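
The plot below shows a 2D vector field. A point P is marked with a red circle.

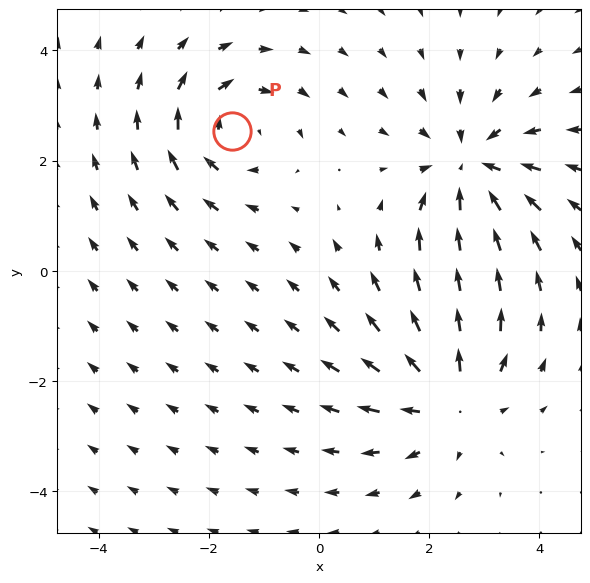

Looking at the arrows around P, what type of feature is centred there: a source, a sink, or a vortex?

At P (-1.6, 2.5) the arrows circulate clockwise. Divergence ≈0, curl about -4 — near-zero divergence with nonzero curl is a vortex.

vortex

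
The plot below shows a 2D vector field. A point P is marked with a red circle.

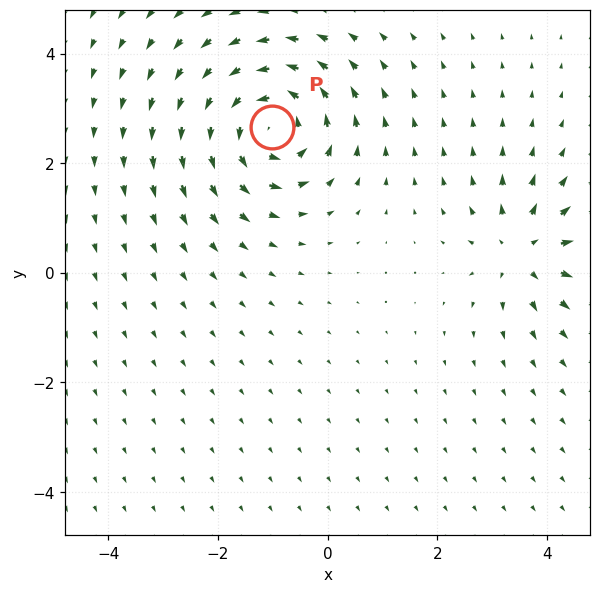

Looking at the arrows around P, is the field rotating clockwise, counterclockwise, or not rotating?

Near P at (-1.0, 2.7) the arrows circulate counterclockwise. The curl (z-component) there is about +5; positive curl means counterclockwise rotation.

counterclockwise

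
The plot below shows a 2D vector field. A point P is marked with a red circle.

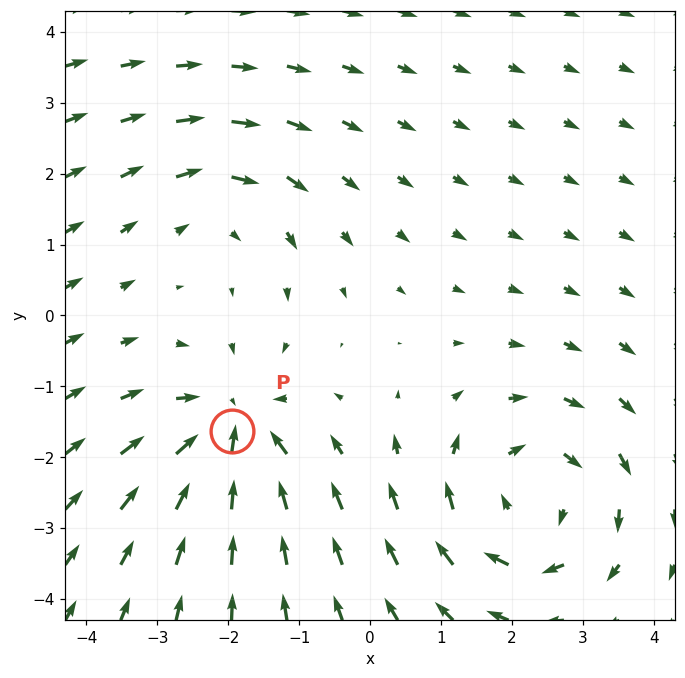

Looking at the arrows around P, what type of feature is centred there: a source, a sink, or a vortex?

sink

At P (-1.9, -1.6) the arrows converge inward. Divergence about -5, curl ≈0 — negative divergence with near-zero curl is a sink.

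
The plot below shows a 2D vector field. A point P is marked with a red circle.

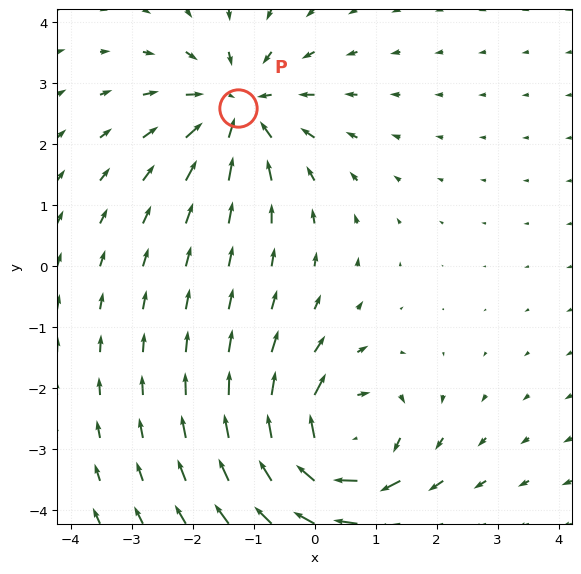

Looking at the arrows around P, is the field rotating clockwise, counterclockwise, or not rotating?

Near P at (-1.2, 2.6) the arrows show no circulation. The curl there is ≈0.

not rotating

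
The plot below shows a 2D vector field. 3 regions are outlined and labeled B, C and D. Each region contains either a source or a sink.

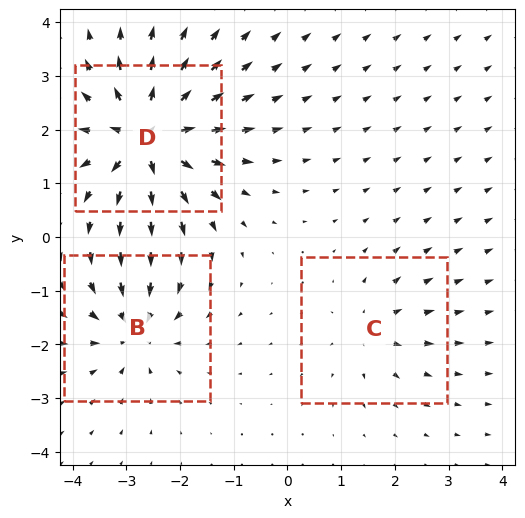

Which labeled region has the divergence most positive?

Divergence at each region's feature centre — B: about -4, C: about +3, D: about +6. Region D is most positive.

D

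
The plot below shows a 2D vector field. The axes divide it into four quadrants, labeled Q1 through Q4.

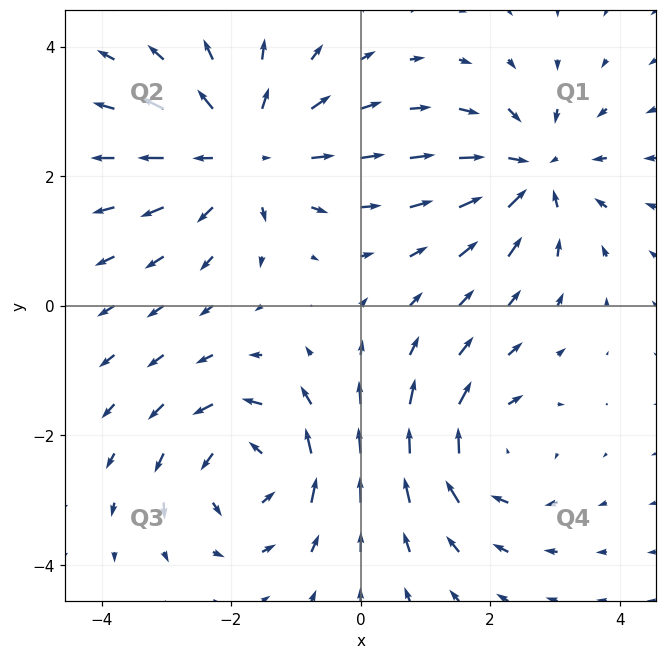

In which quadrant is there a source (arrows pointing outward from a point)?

Q2

The source sits at approximately (-1.8, 2.4), which lies in quadrant Q2. The divergence there is about +3, positive as expected for a source.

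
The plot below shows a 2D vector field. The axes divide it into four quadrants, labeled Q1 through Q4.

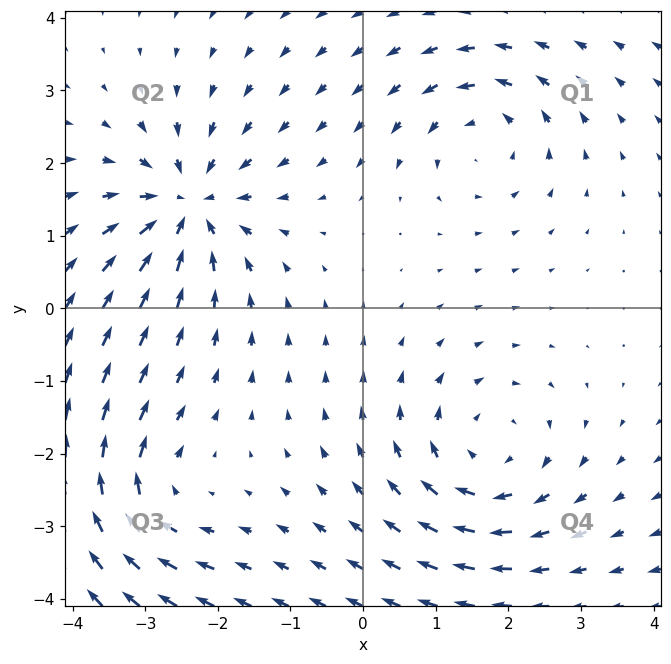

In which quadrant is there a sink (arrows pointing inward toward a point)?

Q2

The sink sits at approximately (-2.4, 1.4), which lies in quadrant Q2. The divergence there is about -6, negative as expected for a sink.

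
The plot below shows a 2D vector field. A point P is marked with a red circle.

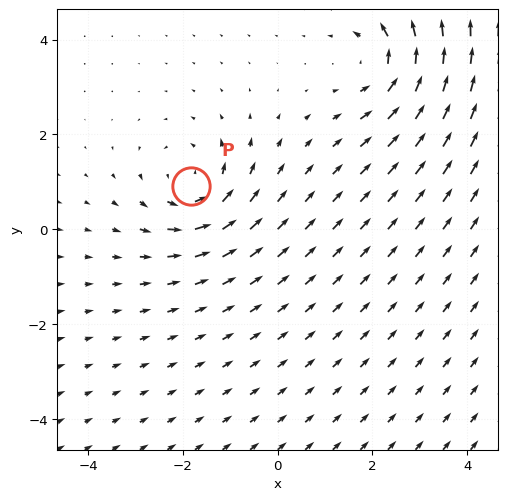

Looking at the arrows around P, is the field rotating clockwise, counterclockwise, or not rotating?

Near P at (-1.8, 0.9) the arrows circulate counterclockwise. The curl (z-component) there is about +3; positive curl means counterclockwise rotation.

counterclockwise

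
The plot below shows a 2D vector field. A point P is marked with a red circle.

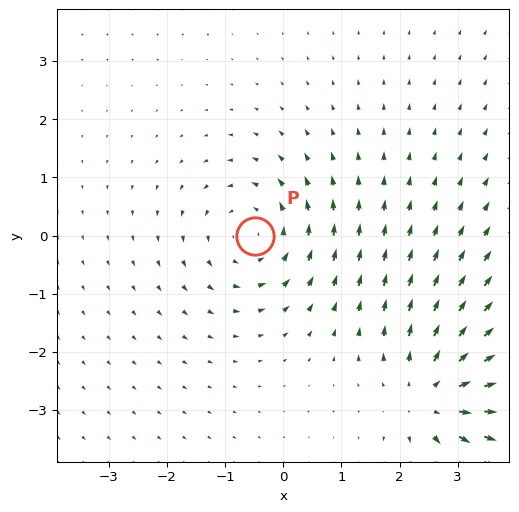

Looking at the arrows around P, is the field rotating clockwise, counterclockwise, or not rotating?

counterclockwise

Near P at (-0.5, -0.0) the arrows circulate counterclockwise. The curl (z-component) there is about +4; positive curl means counterclockwise rotation.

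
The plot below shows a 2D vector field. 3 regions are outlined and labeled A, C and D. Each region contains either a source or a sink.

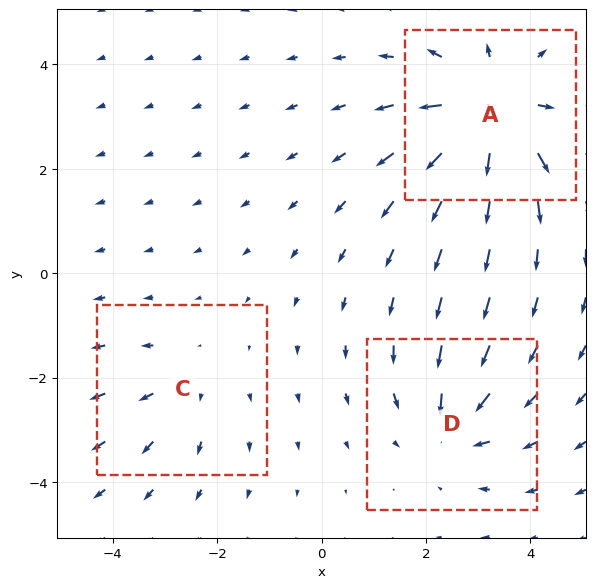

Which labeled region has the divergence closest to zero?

Divergence at each region's feature centre — A: about +6, C: about +2, D: about -4. Region C is closest to zero.

C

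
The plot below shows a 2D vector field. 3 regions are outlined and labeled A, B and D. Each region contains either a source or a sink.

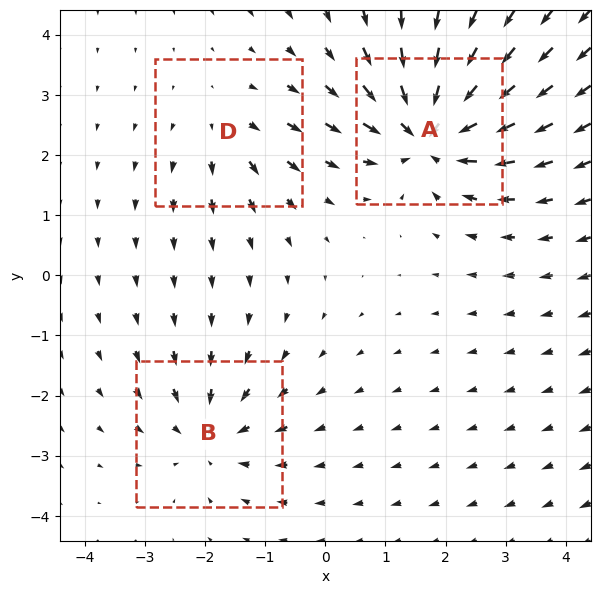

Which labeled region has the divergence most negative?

Divergence at each region's feature centre — A: about -6, B: about -3, D: about +2. Region A is most negative.

A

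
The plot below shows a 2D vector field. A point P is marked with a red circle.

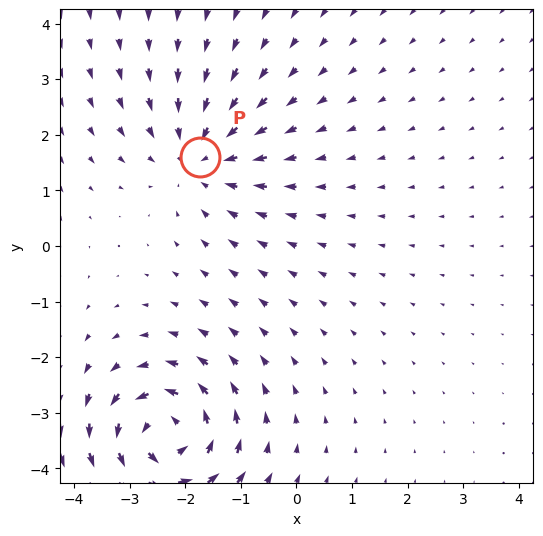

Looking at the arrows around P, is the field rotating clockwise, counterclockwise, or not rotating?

Near P at (-1.7, 1.6) the arrows show no circulation. The curl there is ≈0.

not rotating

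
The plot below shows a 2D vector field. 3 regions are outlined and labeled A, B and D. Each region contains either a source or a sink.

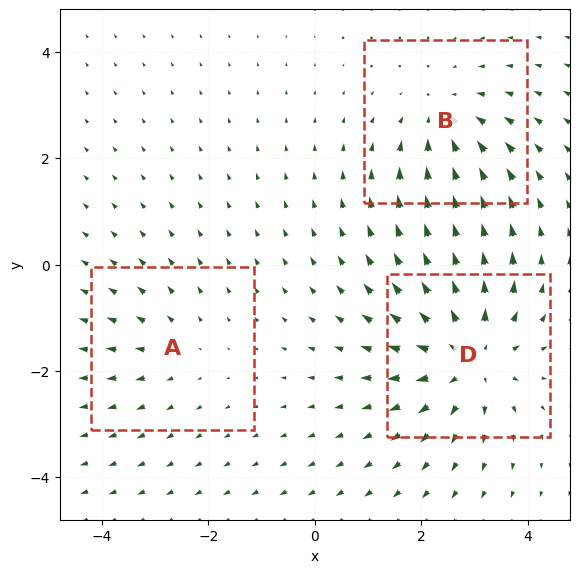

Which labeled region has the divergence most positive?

D

Divergence at each region's feature centre — A: about +2, B: about -3, D: about +4. Region D is most positive.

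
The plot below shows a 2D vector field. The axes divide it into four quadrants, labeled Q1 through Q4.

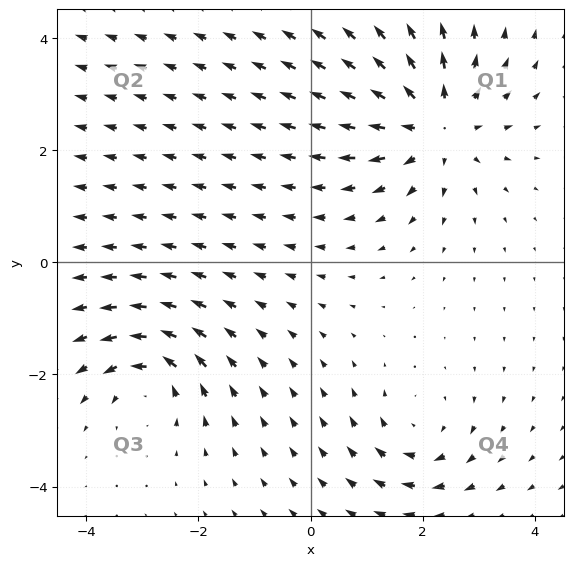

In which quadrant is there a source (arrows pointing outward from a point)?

Q1

The source sits at approximately (2.2, 2.5), which lies in quadrant Q1. The divergence there is about +5, positive as expected for a source.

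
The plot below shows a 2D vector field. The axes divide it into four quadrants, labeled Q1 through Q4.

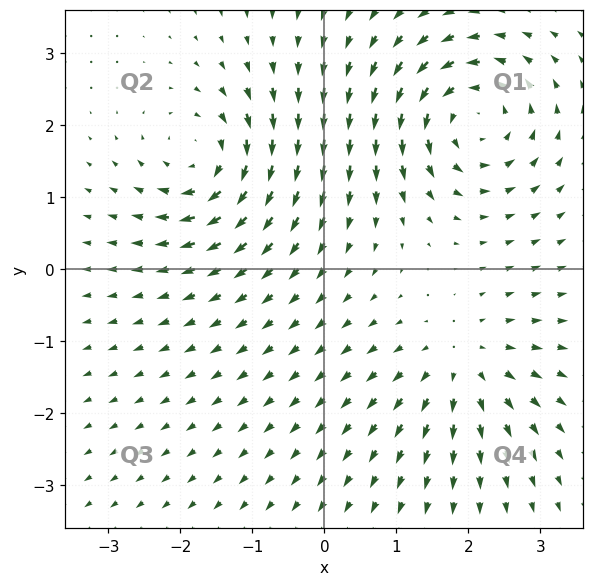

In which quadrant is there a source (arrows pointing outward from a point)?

The source sits at approximately (1.9, -1.3), which lies in quadrant Q4. The divergence there is about +4, positive as expected for a source.

Q4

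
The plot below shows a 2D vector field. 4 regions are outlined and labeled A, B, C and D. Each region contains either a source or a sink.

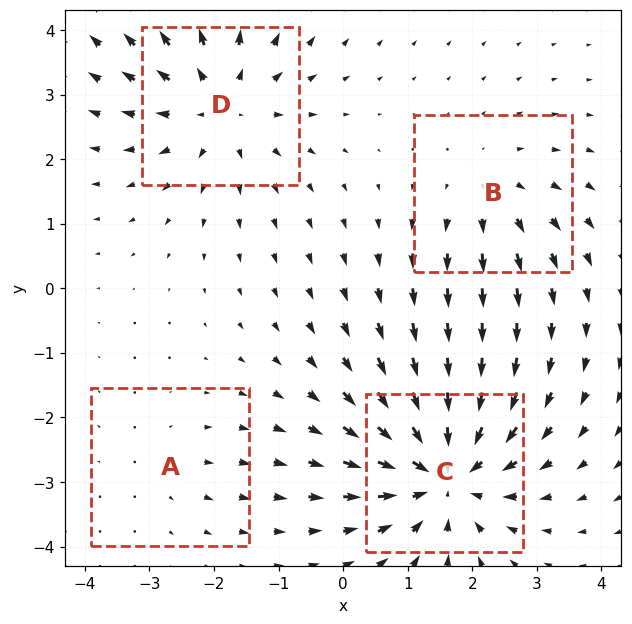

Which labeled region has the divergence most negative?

C

Divergence at each region's feature centre — A: about +2, B: about +3, C: about -6, D: about +4. Region C is most negative.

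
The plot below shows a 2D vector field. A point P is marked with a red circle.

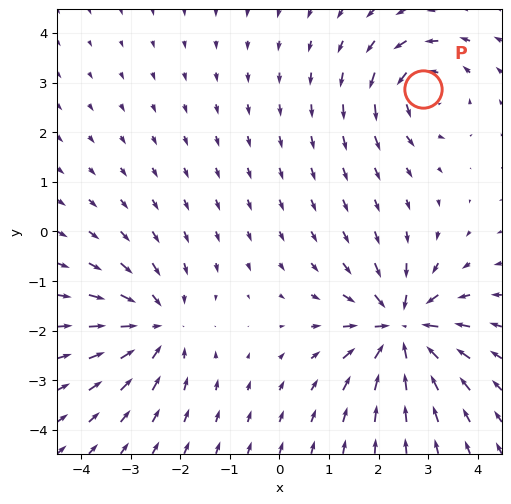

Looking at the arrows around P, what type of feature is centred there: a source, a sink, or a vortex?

At P (2.9, 2.9) the arrows circulate counterclockwise. Divergence ≈0, curl about +4 — near-zero divergence with nonzero curl is a vortex.

vortex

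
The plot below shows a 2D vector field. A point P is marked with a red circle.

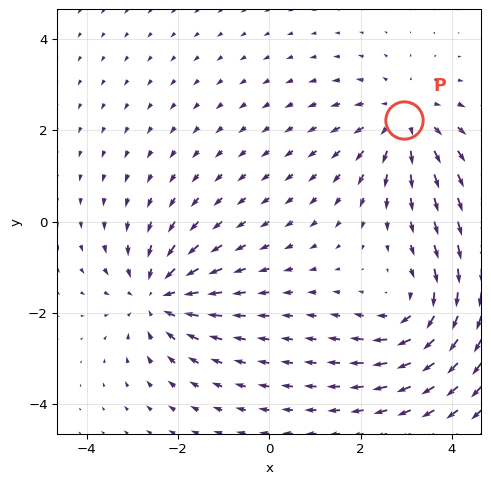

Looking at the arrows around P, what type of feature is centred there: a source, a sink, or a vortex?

At P (2.9, 2.2) the arrows spread outward. Divergence about +2, curl ≈0 — positive divergence with near-zero curl is a source.

source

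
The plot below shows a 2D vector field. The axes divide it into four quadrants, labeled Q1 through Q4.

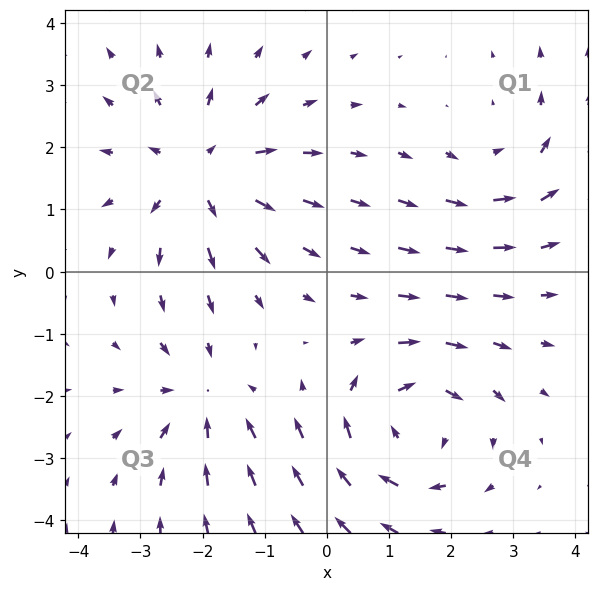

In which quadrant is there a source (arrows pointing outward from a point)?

The source sits at approximately (-2.0, 1.6), which lies in quadrant Q2. The divergence there is about +4, positive as expected for a source.

Q2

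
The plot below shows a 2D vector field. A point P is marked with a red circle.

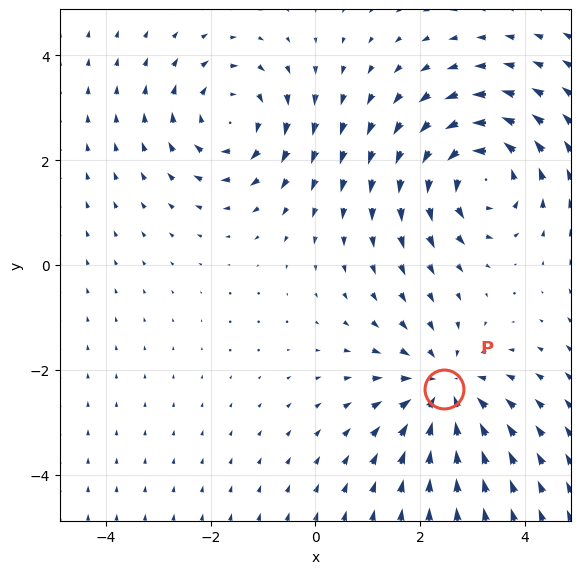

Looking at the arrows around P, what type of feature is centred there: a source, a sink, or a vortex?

sink

At P (2.5, -2.4) the arrows converge inward. Divergence about -4, curl ≈0 — negative divergence with near-zero curl is a sink.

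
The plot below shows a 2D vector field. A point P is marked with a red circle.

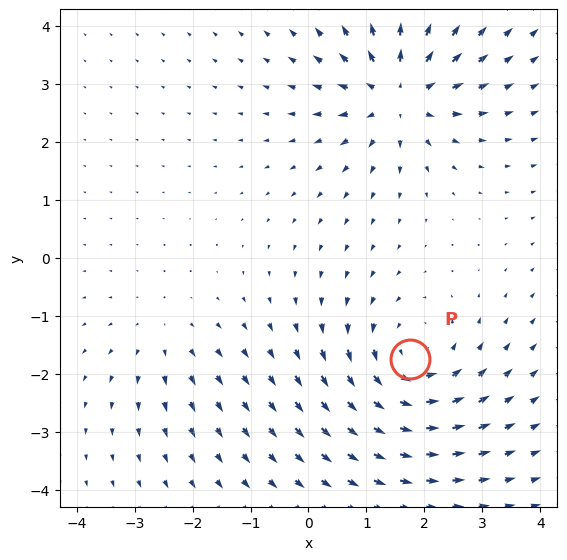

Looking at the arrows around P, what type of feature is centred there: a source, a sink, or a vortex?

vortex

At P (1.8, -1.7) the arrows circulate counterclockwise. Divergence ≈0, curl about +5 — near-zero divergence with nonzero curl is a vortex.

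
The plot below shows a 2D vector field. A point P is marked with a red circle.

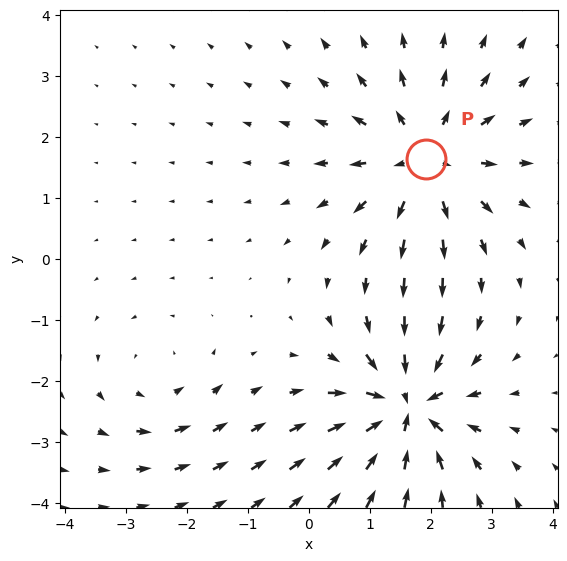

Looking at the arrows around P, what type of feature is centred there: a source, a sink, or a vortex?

At P (1.9, 1.6) the arrows spread outward. Divergence about +5, curl ≈0 — positive divergence with near-zero curl is a source.

source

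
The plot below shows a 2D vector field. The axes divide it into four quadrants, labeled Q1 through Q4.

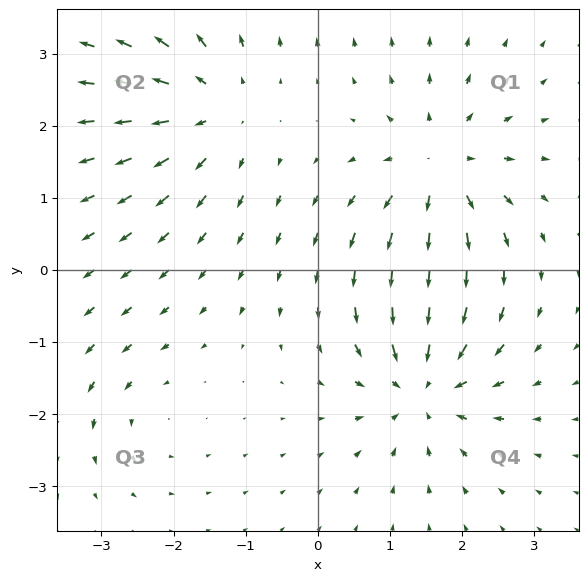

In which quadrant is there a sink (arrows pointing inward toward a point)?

The sink sits at approximately (1.5, -1.6), which lies in quadrant Q4. The divergence there is about -6, negative as expected for a sink.

Q4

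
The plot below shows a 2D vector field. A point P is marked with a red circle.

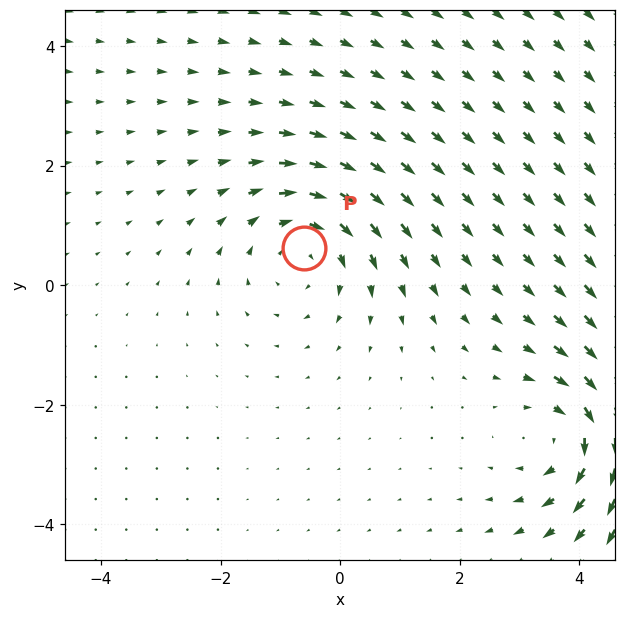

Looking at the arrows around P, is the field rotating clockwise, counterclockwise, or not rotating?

Near P at (-0.6, 0.6) the arrows circulate clockwise. The curl (z-component) there is about -3; negative curl means clockwise rotation.

clockwise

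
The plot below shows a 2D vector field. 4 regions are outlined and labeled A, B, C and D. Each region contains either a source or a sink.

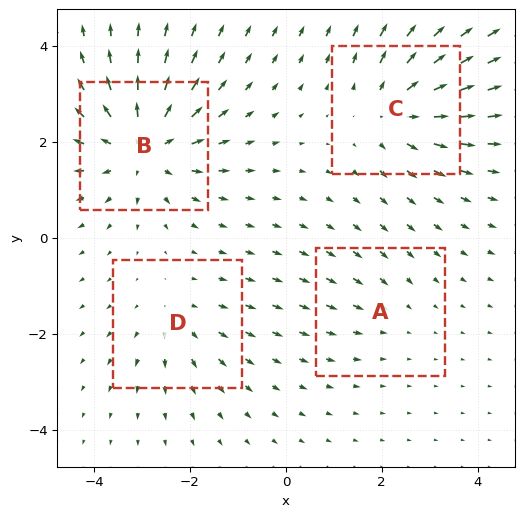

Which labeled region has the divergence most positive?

Divergence at each region's feature centre — A: about -2, B: about +6, C: about +4, D: about +3. Region B is most positive.

B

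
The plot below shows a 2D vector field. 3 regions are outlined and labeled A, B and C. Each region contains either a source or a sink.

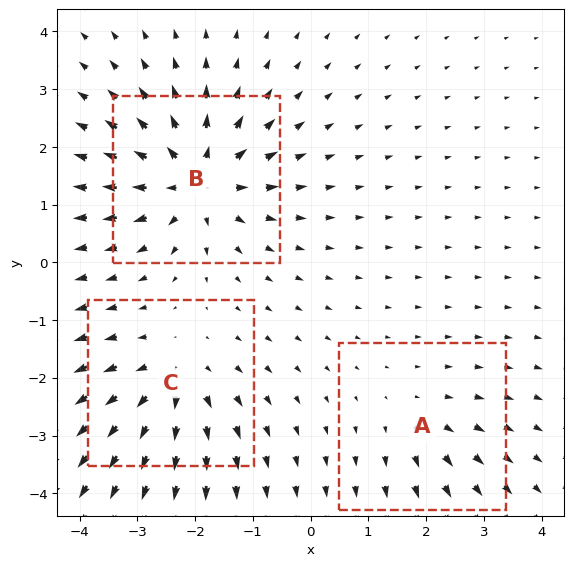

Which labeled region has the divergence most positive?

B

Divergence at each region's feature centre — A: about +2, B: about +5, C: about +4. Region B is most positive.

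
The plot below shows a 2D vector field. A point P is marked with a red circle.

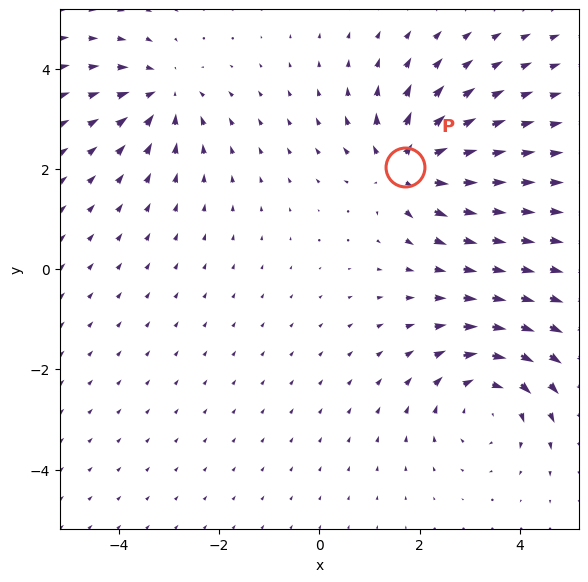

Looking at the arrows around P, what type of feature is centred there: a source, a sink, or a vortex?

source

At P (1.7, 2.0) the arrows spread outward. Divergence about +6, curl ≈0 — positive divergence with near-zero curl is a source.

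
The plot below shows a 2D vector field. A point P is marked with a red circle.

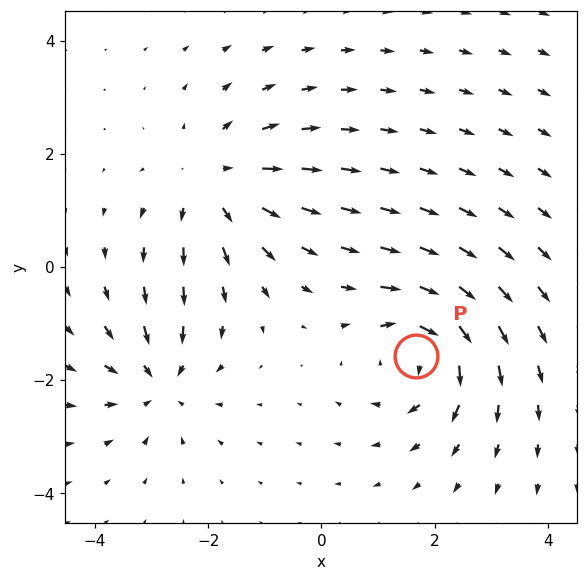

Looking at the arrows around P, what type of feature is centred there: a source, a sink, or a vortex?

At P (1.7, -1.6) the arrows circulate clockwise. Divergence ≈0, curl about -5 — near-zero divergence with nonzero curl is a vortex.

vortex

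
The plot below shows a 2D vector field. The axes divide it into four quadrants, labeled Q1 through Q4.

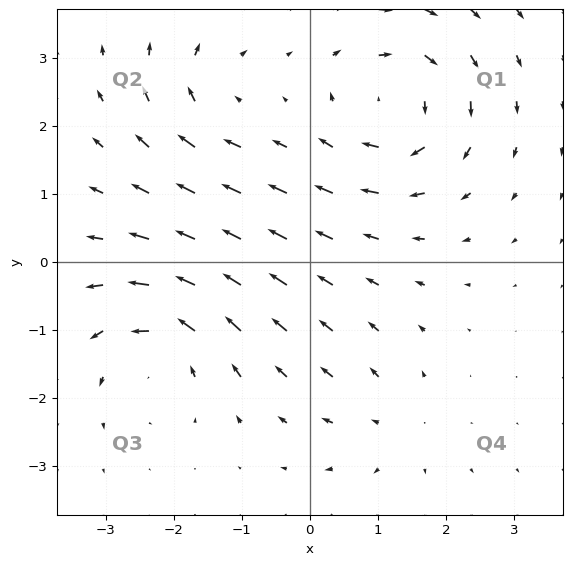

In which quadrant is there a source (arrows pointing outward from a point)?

The source sits at approximately (1.2, -2.4), which lies in quadrant Q4. The divergence there is about +2, positive as expected for a source.

Q4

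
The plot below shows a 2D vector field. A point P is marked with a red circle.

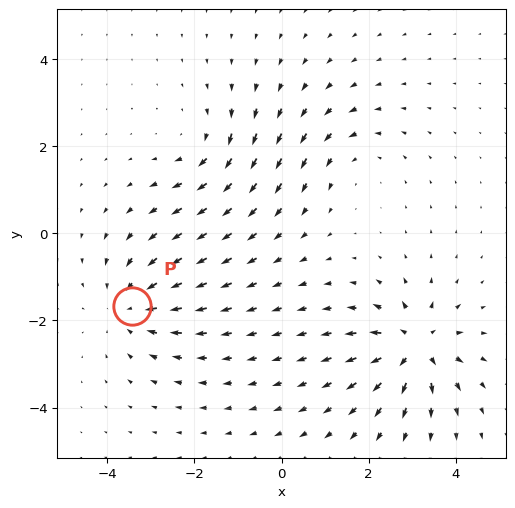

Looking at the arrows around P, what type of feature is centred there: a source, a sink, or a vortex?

sink

At P (-3.4, -1.7) the arrows converge inward. Divergence about -3, curl ≈0 — negative divergence with near-zero curl is a sink.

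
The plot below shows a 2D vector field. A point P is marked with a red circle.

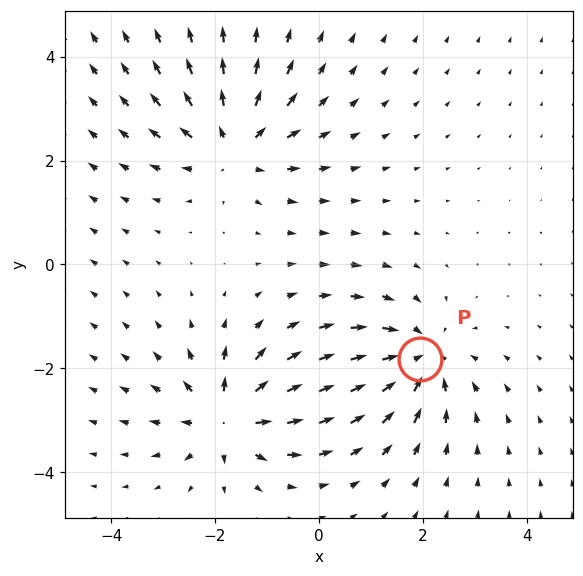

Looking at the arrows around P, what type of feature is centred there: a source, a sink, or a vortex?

sink

At P (2.0, -1.8) the arrows converge inward. Divergence about -5, curl ≈0 — negative divergence with near-zero curl is a sink.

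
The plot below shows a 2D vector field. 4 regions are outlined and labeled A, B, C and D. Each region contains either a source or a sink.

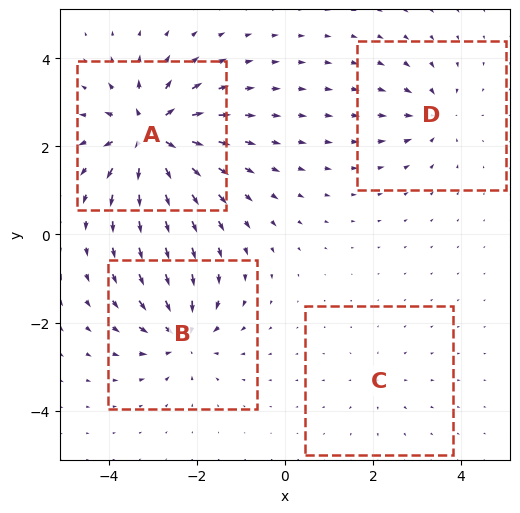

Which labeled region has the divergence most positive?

A

Divergence at each region's feature centre — A: about +9, B: about -6, C: about +2, D: about -4. Region A is most positive.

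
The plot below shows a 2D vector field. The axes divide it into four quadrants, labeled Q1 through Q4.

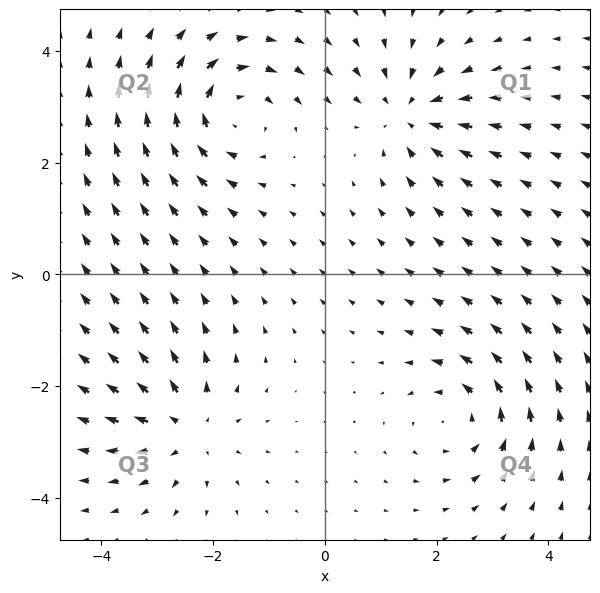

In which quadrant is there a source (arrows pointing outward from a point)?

The source sits at approximately (-2.5, -2.8), which lies in quadrant Q3. The divergence there is about +4, positive as expected for a source.

Q3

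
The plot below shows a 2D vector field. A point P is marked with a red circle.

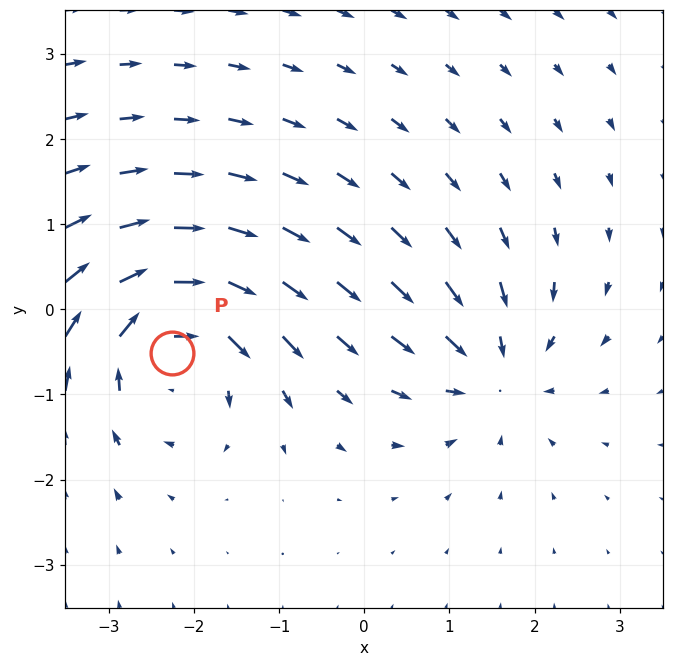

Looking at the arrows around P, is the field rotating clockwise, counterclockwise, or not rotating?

clockwise

Near P at (-2.3, -0.5) the arrows circulate clockwise. The curl (z-component) there is about -5; negative curl means clockwise rotation.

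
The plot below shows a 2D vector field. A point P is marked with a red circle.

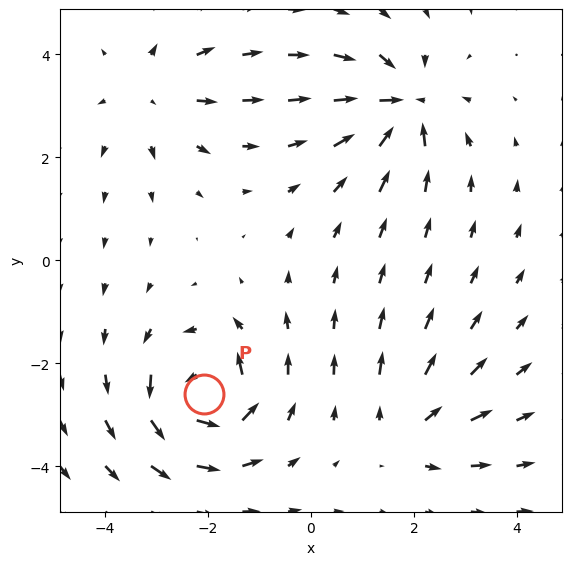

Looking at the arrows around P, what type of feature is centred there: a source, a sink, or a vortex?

At P (-2.1, -2.6) the arrows circulate counterclockwise. Divergence ≈0, curl about +7 — near-zero divergence with nonzero curl is a vortex.

vortex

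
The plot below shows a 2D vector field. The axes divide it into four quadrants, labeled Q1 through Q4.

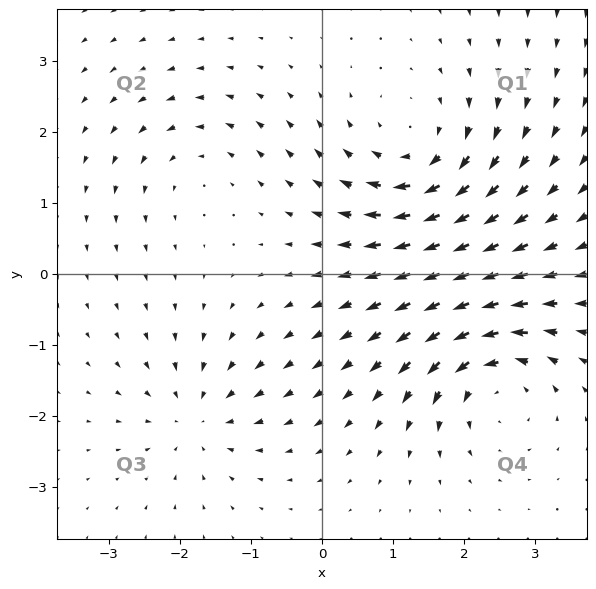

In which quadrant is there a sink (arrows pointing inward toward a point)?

The sink sits at approximately (-1.8, -2.0), which lies in quadrant Q3. The divergence there is about -4, negative as expected for a sink.

Q3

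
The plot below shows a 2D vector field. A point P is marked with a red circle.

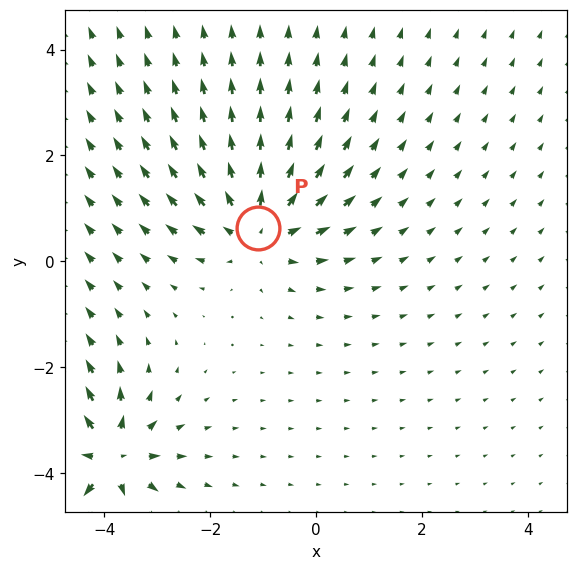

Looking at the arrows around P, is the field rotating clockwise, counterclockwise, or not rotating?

Near P at (-1.1, 0.6) the arrows show no circulation. The curl there is ≈0.

not rotating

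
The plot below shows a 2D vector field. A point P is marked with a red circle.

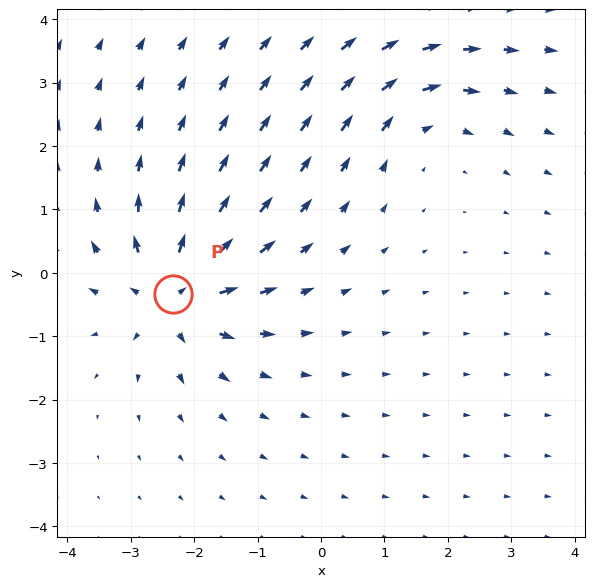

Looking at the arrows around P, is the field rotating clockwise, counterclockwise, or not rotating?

not rotating

Near P at (-2.3, -0.3) the arrows show no circulation. The curl there is ≈0.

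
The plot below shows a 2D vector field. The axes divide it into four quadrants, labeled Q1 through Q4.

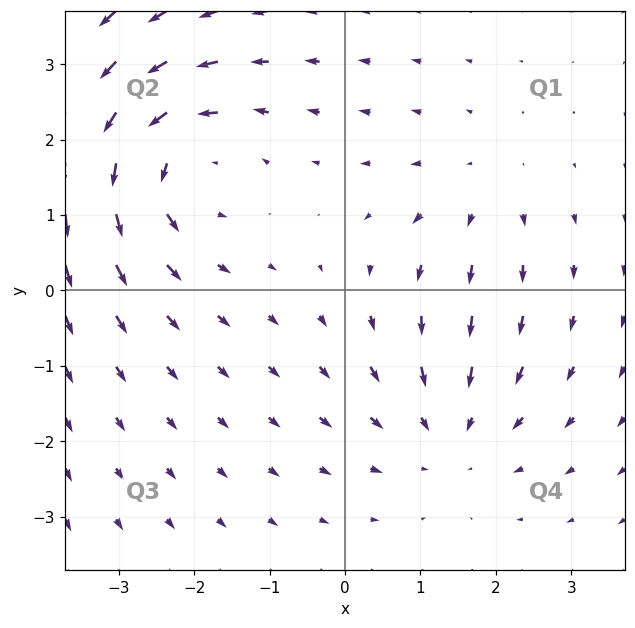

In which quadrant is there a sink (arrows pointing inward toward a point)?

The sink sits at approximately (1.4, -1.9), which lies in quadrant Q4. The divergence there is about -3, negative as expected for a sink.

Q4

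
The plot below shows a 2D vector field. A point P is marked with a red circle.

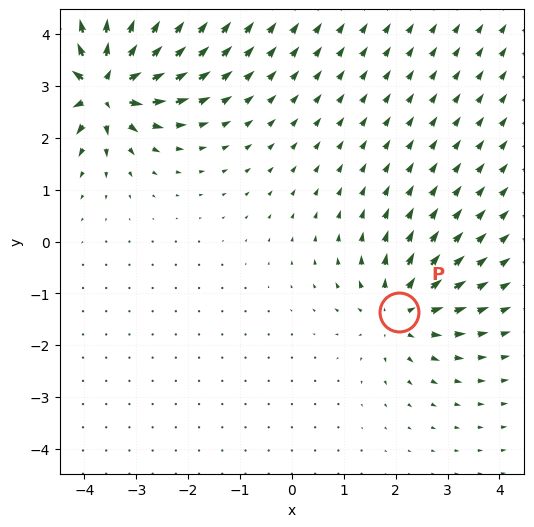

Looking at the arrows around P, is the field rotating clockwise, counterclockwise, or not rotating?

not rotating

Near P at (2.1, -1.4) the arrows show no circulation. The curl there is ≈0.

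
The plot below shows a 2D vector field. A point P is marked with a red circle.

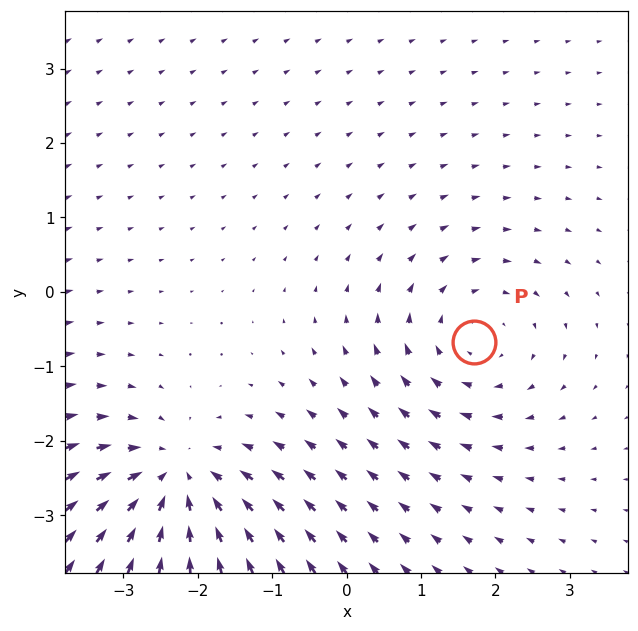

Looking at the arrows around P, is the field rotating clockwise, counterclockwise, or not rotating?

clockwise

Near P at (1.7, -0.7) the arrows circulate clockwise. The curl (z-component) there is about -3; negative curl means clockwise rotation.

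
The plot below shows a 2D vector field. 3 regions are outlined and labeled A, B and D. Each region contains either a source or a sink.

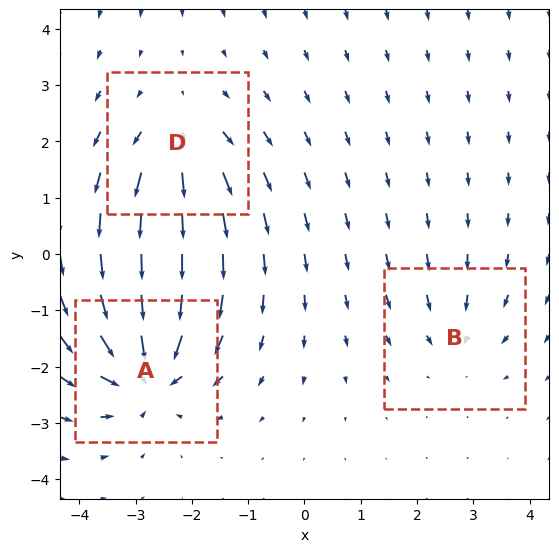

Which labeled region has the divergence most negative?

Divergence at each region's feature centre — A: about -6, B: about -3, D: about +4. Region A is most negative.

A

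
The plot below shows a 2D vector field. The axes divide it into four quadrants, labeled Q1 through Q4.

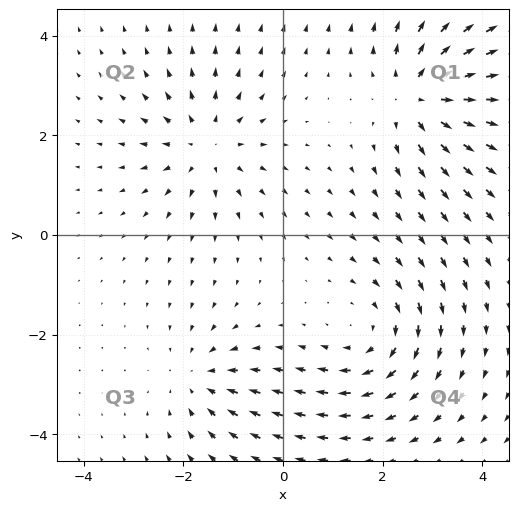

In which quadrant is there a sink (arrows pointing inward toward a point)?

Q3

The sink sits at approximately (-1.7, -2.9), which lies in quadrant Q3. The divergence there is about -3, negative as expected for a sink.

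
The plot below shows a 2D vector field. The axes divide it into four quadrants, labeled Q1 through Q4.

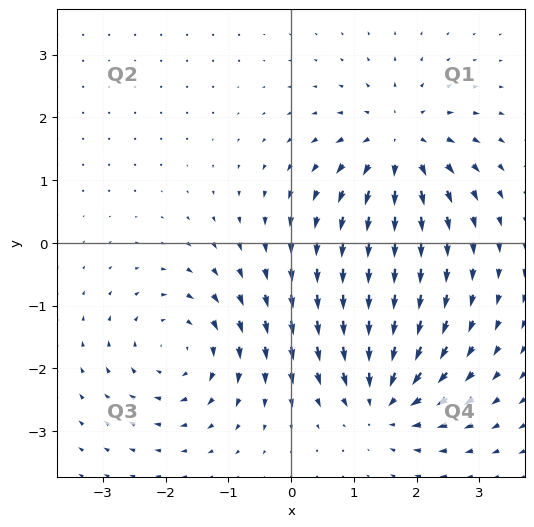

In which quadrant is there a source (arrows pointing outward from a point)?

The source sits at approximately (1.7, 1.6), which lies in quadrant Q1. The divergence there is about +6, positive as expected for a source.

Q1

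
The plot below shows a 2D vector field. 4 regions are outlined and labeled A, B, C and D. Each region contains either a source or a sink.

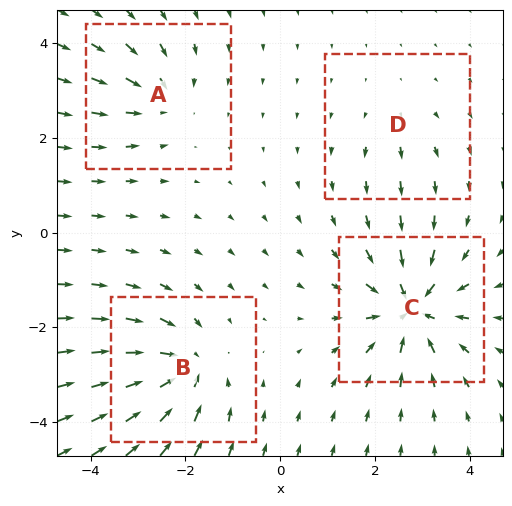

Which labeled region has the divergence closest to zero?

D

Divergence at each region's feature centre — A: about -4, B: about -6, C: about -8, D: about +2. Region D is closest to zero.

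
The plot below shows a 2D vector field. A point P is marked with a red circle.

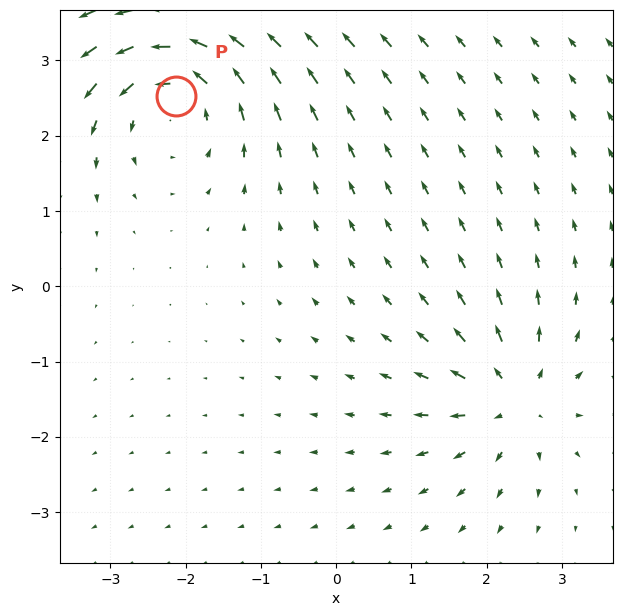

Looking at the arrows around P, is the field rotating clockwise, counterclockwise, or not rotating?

Near P at (-2.1, 2.5) the arrows circulate counterclockwise. The curl (z-component) there is about +4; positive curl means counterclockwise rotation.

counterclockwise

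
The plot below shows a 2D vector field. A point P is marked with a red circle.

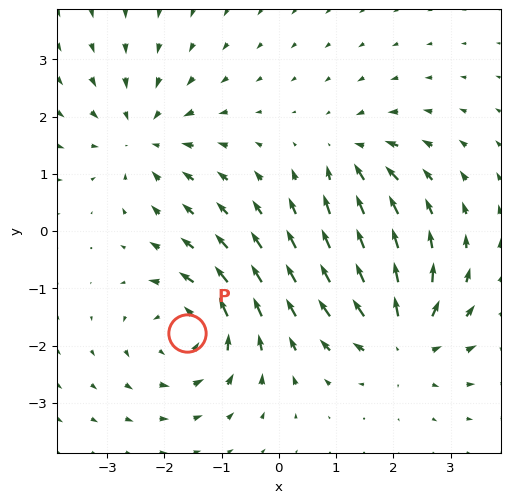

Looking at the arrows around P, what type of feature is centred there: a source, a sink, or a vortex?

At P (-1.6, -1.8) the arrows circulate counterclockwise. Divergence ≈0, curl about +6 — near-zero divergence with nonzero curl is a vortex.

vortex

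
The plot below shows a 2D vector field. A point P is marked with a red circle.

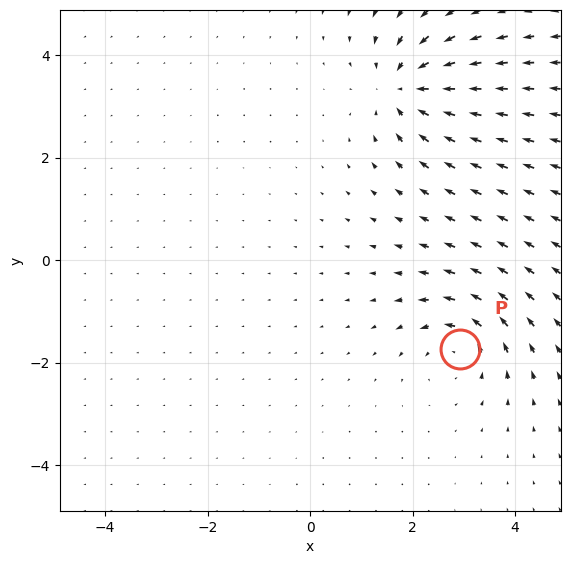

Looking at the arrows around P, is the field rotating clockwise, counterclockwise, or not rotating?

Near P at (2.9, -1.7) the arrows circulate counterclockwise. The curl (z-component) there is about +3; positive curl means counterclockwise rotation.

counterclockwise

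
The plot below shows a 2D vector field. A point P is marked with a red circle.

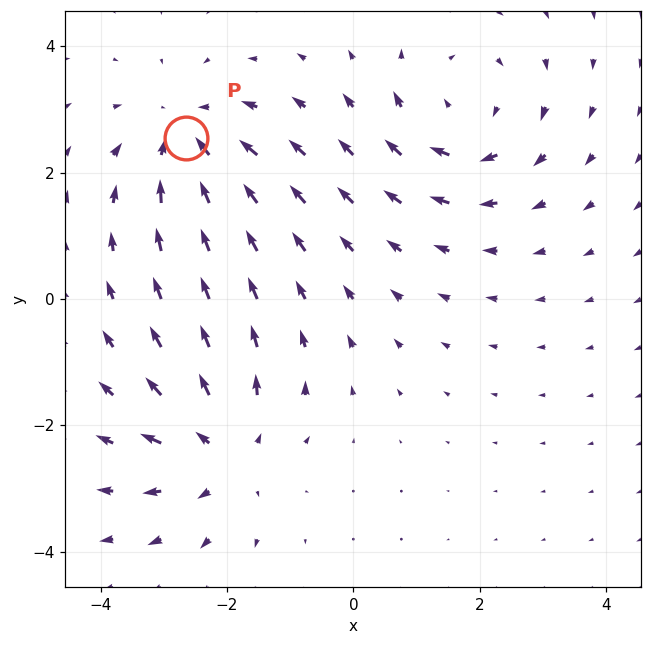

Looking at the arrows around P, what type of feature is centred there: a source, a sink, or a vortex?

At P (-2.7, 2.6) the arrows converge inward. Divergence about -4, curl ≈0 — negative divergence with near-zero curl is a sink.

sink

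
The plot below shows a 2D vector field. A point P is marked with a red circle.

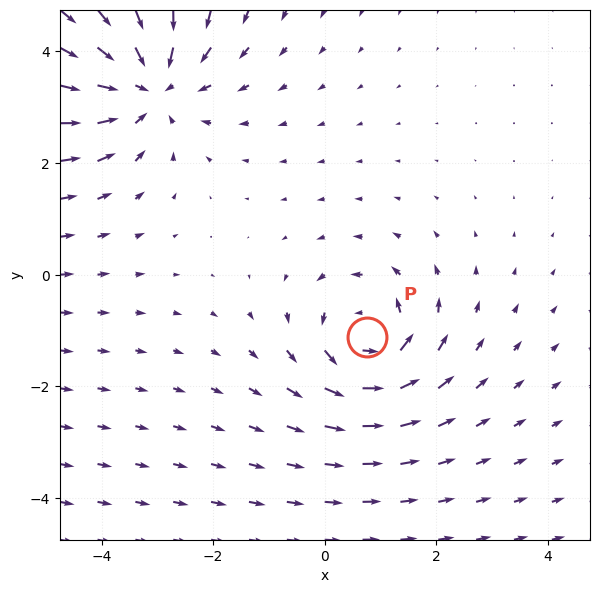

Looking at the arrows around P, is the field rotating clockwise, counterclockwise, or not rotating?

Near P at (0.8, -1.1) the arrows circulate counterclockwise. The curl (z-component) there is about +4; positive curl means counterclockwise rotation.

counterclockwise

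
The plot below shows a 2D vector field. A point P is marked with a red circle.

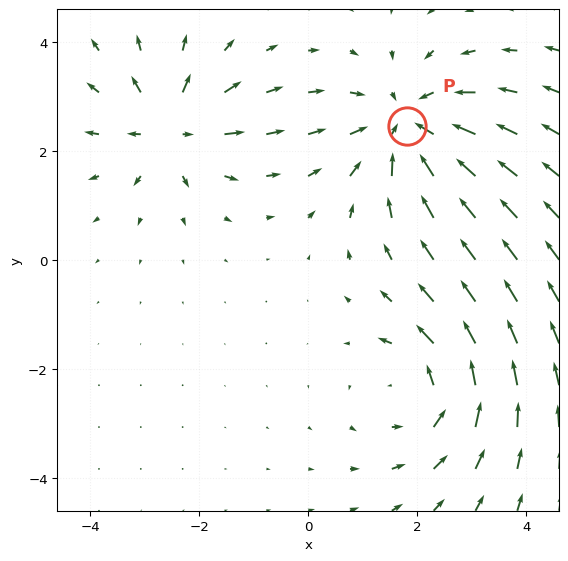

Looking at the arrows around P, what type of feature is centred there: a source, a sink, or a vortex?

At P (1.8, 2.4) the arrows converge inward. Divergence about -4, curl ≈0 — negative divergence with near-zero curl is a sink.

sink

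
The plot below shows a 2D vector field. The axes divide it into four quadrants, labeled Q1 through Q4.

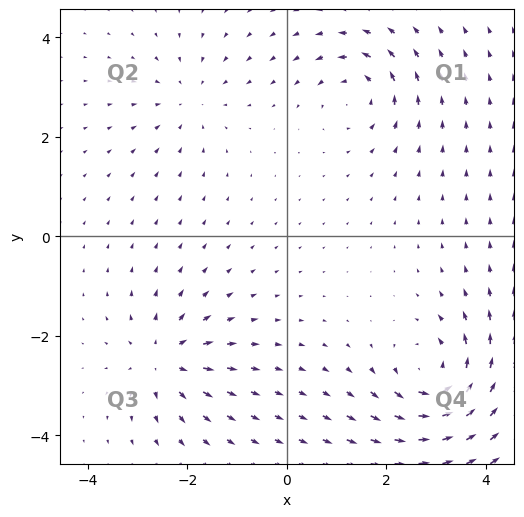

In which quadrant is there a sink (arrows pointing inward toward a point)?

Q2

The sink sits at approximately (-1.9, 2.8), which lies in quadrant Q2. The divergence there is about -3, negative as expected for a sink.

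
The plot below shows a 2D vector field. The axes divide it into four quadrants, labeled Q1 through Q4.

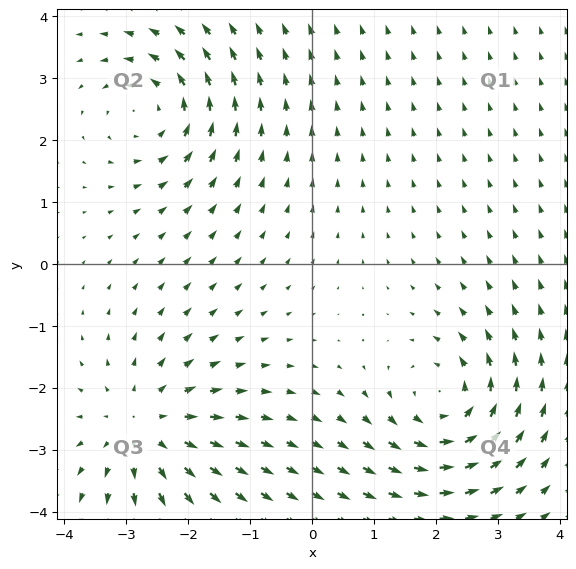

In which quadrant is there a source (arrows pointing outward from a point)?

The source sits at approximately (-2.7, -2.7), which lies in quadrant Q3. The divergence there is about +4, positive as expected for a source.

Q3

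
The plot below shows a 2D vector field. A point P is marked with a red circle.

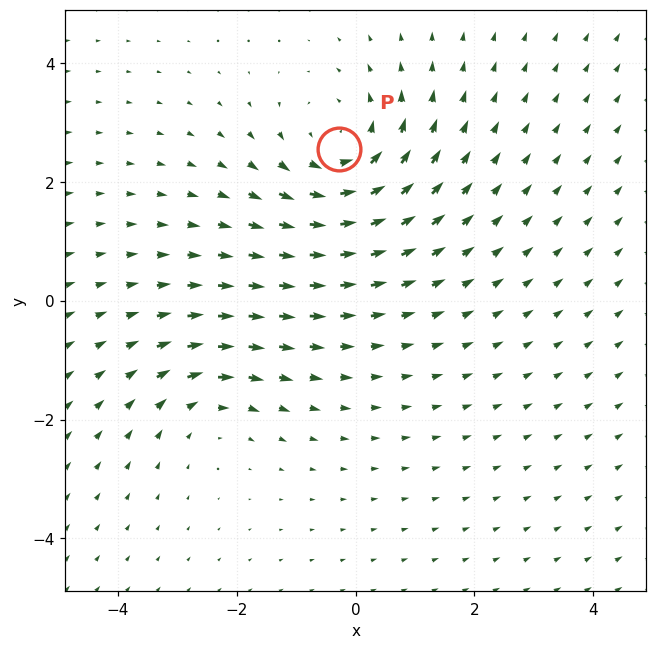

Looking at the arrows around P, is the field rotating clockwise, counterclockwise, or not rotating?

counterclockwise

Near P at (-0.3, 2.5) the arrows circulate counterclockwise. The curl (z-component) there is about +4; positive curl means counterclockwise rotation.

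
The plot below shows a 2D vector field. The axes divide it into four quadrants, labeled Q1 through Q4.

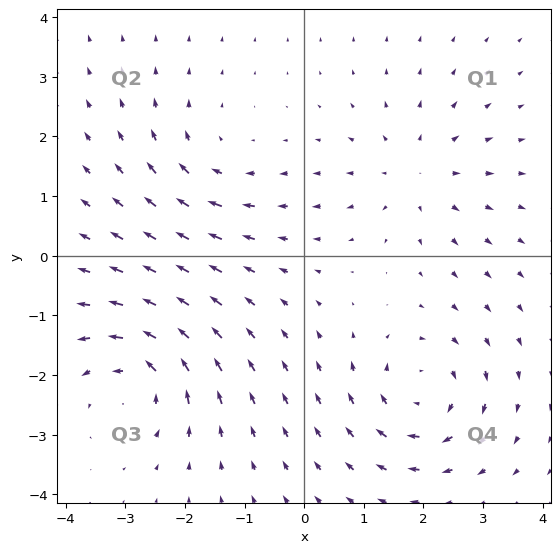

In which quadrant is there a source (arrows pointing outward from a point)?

The source sits at approximately (1.9, 1.4), which lies in quadrant Q1. The divergence there is about +4, positive as expected for a source.

Q1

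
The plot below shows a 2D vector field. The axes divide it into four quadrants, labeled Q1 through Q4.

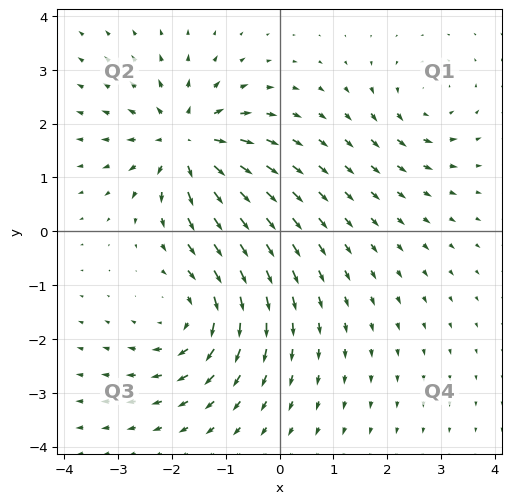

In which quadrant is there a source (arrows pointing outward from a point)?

The source sits at approximately (-1.7, 1.7), which lies in quadrant Q2. The divergence there is about +6, positive as expected for a source.

Q2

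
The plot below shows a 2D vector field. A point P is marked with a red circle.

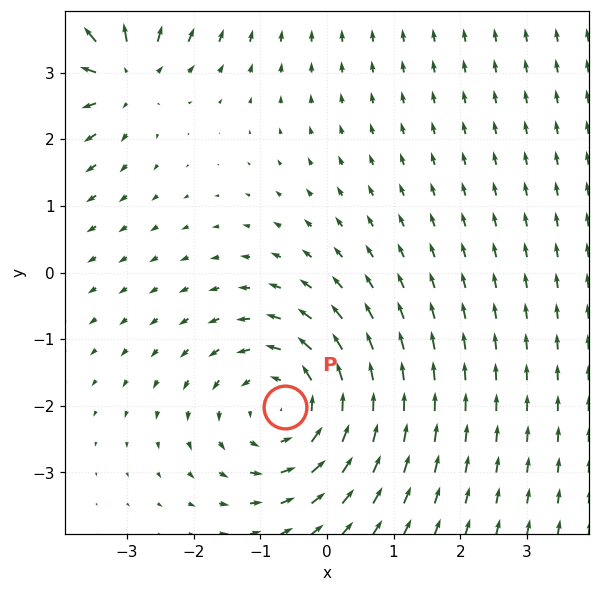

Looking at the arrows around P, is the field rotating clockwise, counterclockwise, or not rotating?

Near P at (-0.6, -2.0) the arrows circulate counterclockwise. The curl (z-component) there is about +3; positive curl means counterclockwise rotation.

counterclockwise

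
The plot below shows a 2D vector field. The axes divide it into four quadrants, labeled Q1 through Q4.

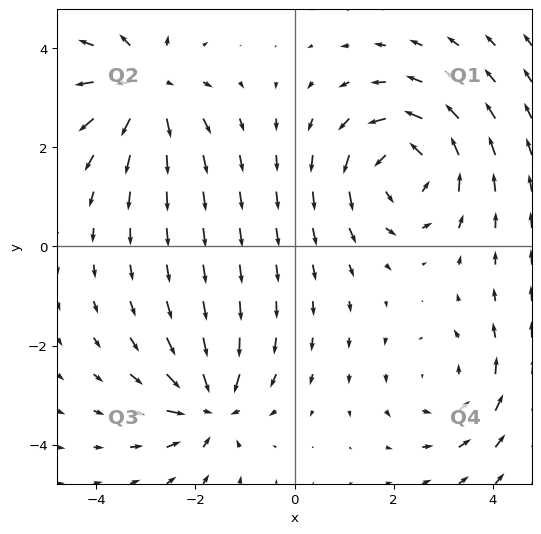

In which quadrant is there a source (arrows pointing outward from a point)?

The source sits at approximately (-3.0, 3.2), which lies in quadrant Q2. The divergence there is about +4, positive as expected for a source.

Q2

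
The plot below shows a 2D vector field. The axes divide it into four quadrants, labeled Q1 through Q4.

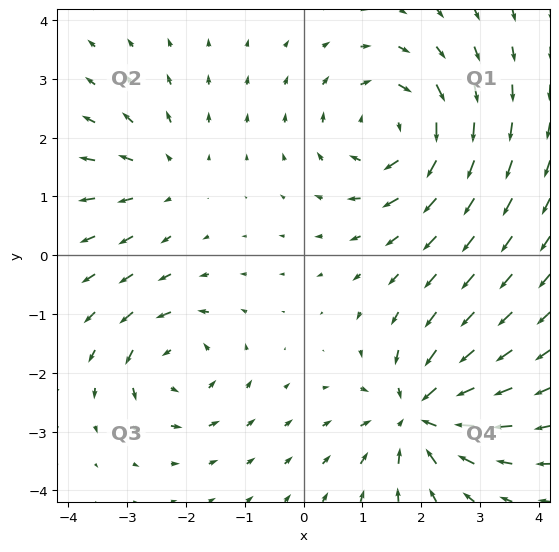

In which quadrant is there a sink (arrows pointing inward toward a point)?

Q4

The sink sits at approximately (2.0, -2.7), which lies in quadrant Q4. The divergence there is about -6, negative as expected for a sink.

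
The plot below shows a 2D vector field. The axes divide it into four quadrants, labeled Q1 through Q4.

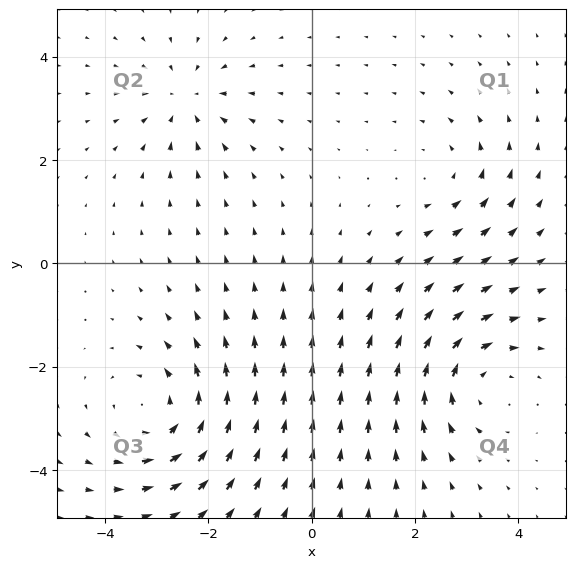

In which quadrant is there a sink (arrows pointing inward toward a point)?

The sink sits at approximately (-2.4, 3.2), which lies in quadrant Q2. The divergence there is about -3, negative as expected for a sink.

Q2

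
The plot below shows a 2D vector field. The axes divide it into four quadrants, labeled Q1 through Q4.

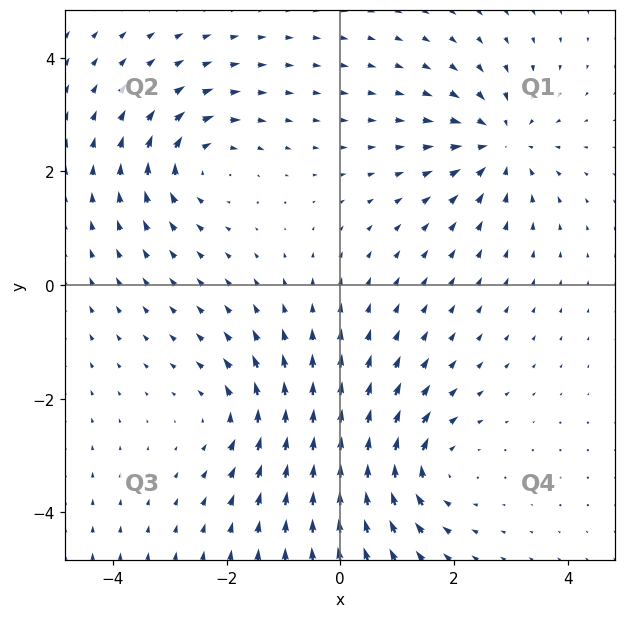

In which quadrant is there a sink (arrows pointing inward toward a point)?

The sink sits at approximately (2.8, 2.5), which lies in quadrant Q1. The divergence there is about -6, negative as expected for a sink.

Q1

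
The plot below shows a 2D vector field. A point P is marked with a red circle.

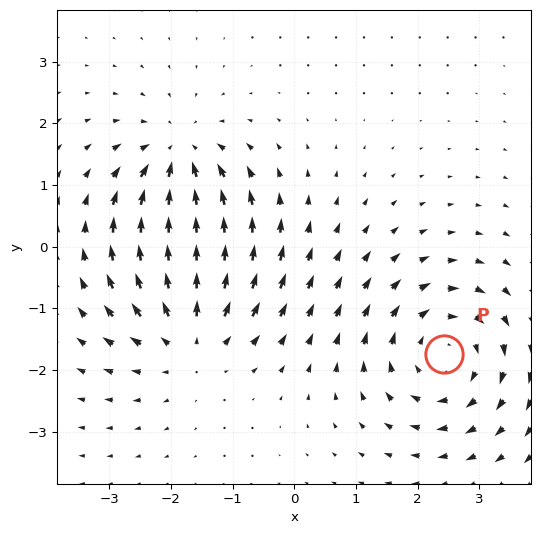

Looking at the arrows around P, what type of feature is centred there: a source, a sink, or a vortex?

vortex

At P (2.4, -1.7) the arrows circulate clockwise. Divergence ≈0, curl about -4 — near-zero divergence with nonzero curl is a vortex.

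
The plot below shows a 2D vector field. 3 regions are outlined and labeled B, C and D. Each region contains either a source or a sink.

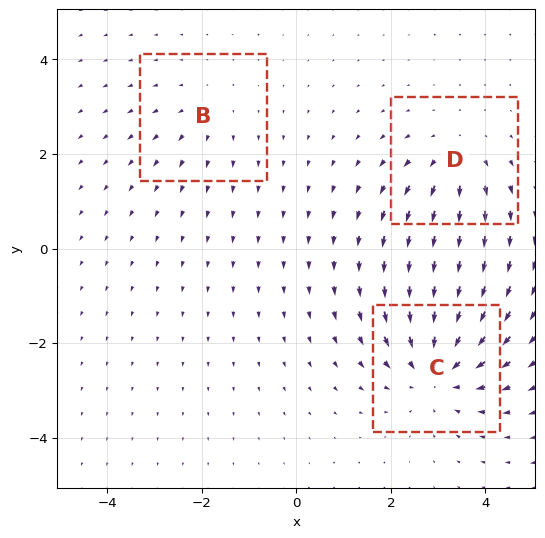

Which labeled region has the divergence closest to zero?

Divergence at each region's feature centre — B: about +2, C: about -4, D: about +3. Region B is closest to zero.

B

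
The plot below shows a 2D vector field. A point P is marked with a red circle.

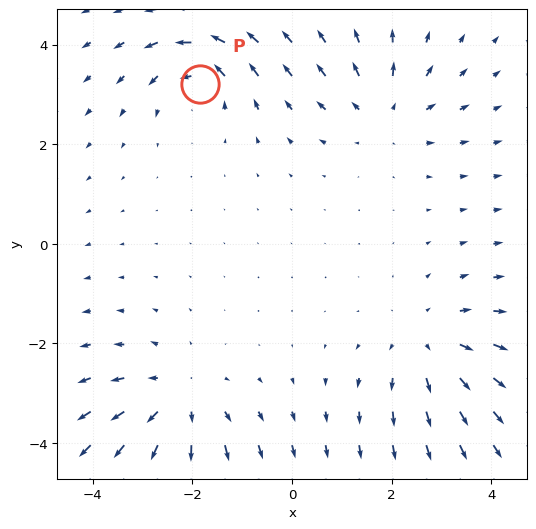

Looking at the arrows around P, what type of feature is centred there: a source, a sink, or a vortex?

At P (-1.9, 3.2) the arrows circulate counterclockwise. Divergence ≈0, curl about +5 — near-zero divergence with nonzero curl is a vortex.

vortex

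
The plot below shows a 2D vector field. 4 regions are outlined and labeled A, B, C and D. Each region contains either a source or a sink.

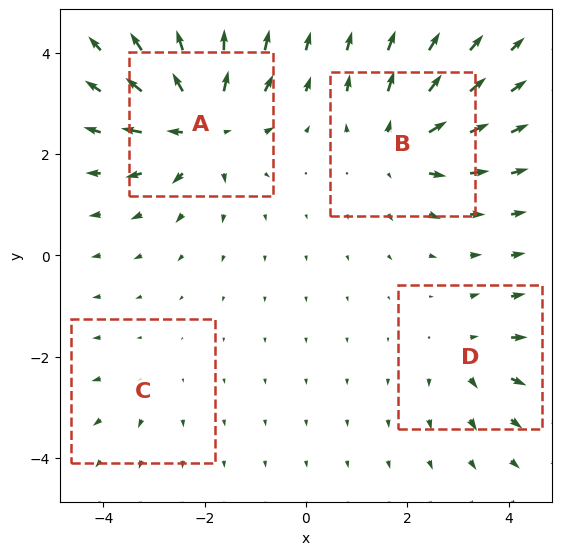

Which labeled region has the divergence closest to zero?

C

Divergence at each region's feature centre — A: about +8, B: about +6, C: about +2, D: about +4. Region C is closest to zero.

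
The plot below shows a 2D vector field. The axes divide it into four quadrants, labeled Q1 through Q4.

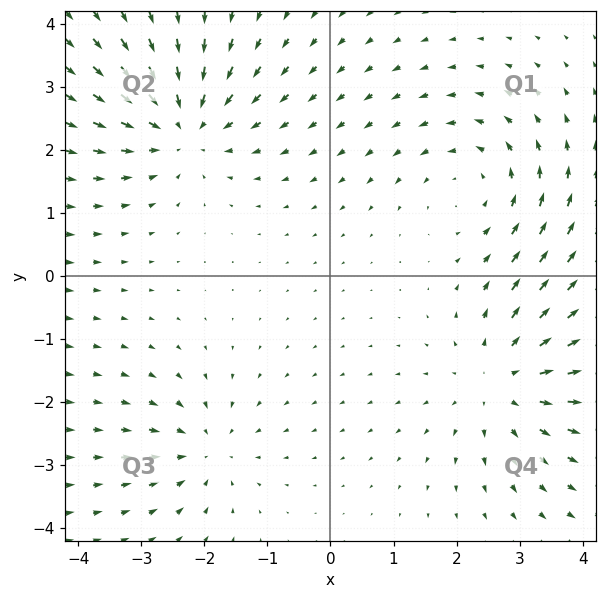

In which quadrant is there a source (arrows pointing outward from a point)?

The source sits at approximately (2.7, -1.7), which lies in quadrant Q4. The divergence there is about +4, positive as expected for a source.

Q4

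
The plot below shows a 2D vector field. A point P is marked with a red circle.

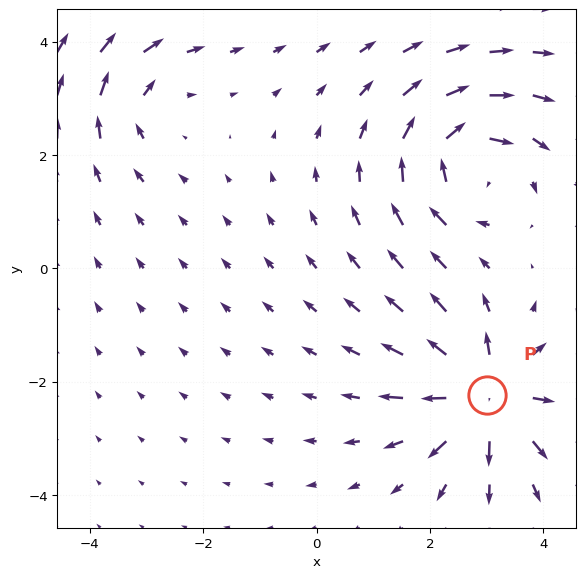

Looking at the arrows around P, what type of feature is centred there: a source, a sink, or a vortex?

At P (3.0, -2.2) the arrows spread outward. Divergence about +6, curl ≈0 — positive divergence with near-zero curl is a source.

source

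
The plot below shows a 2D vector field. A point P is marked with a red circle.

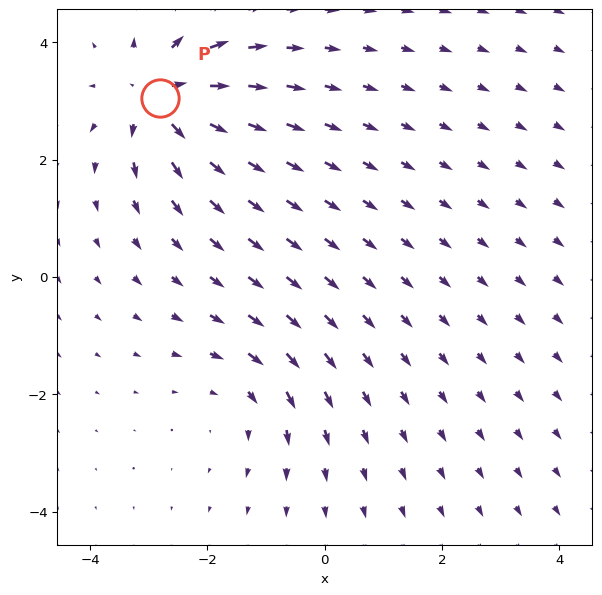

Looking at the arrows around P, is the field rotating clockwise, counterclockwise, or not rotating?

Near P at (-2.8, 3.1) the arrows show no circulation. The curl there is ≈0.

not rotating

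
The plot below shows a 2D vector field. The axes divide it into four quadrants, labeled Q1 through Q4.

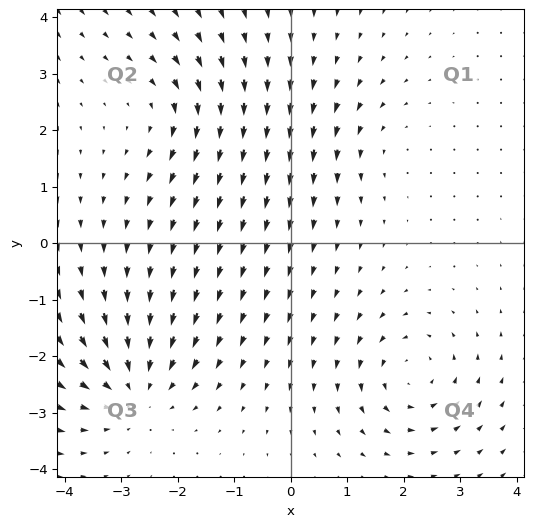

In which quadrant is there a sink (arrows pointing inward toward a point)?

Q3

The sink sits at approximately (-2.8, -2.6), which lies in quadrant Q3. The divergence there is about -5, negative as expected for a sink.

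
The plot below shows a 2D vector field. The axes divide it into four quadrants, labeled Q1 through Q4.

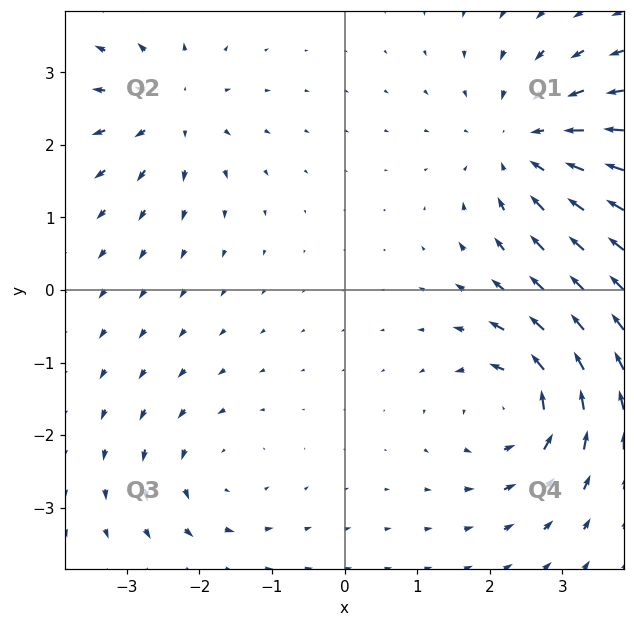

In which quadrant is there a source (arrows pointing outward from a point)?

Q2

The source sits at approximately (-2.4, 2.5), which lies in quadrant Q2. The divergence there is about +4, positive as expected for a source.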